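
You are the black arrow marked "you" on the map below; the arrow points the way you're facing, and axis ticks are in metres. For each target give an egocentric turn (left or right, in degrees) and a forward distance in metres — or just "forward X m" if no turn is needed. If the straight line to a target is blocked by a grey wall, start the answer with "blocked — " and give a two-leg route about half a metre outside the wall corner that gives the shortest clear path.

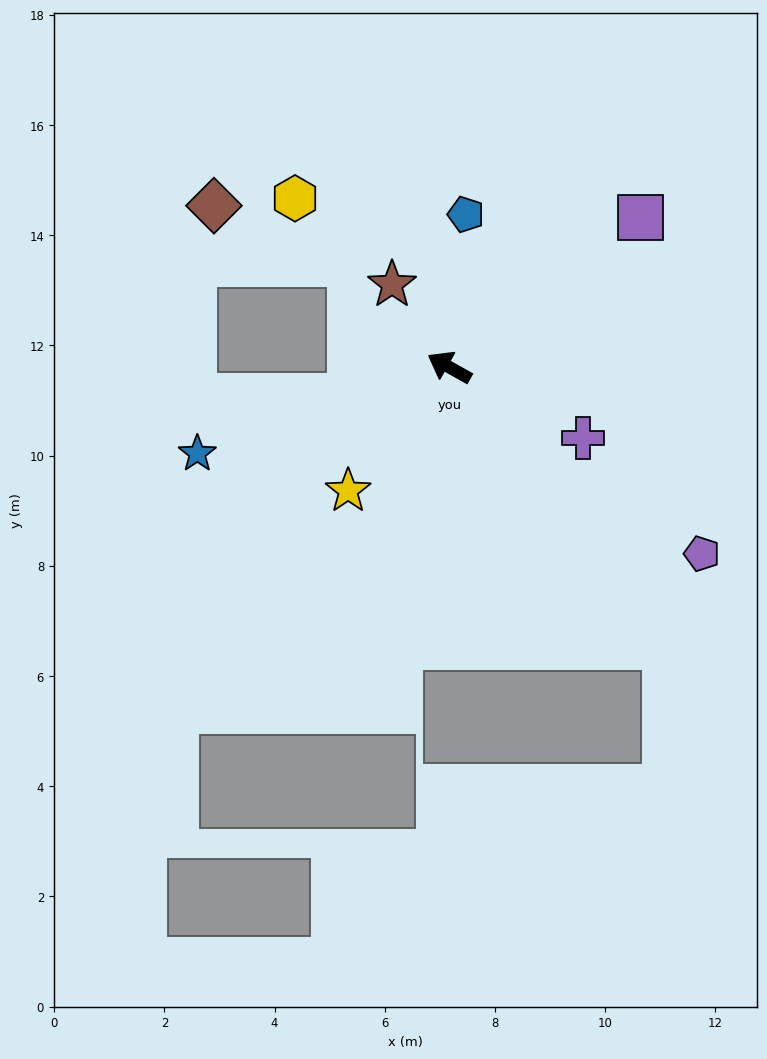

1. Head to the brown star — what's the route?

turn right 26°, forward 1.8 m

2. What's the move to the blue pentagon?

turn right 67°, forward 2.8 m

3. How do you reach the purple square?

turn right 113°, forward 4.4 m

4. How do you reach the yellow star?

turn left 80°, forward 2.9 m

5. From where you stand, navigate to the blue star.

turn left 48°, forward 4.8 m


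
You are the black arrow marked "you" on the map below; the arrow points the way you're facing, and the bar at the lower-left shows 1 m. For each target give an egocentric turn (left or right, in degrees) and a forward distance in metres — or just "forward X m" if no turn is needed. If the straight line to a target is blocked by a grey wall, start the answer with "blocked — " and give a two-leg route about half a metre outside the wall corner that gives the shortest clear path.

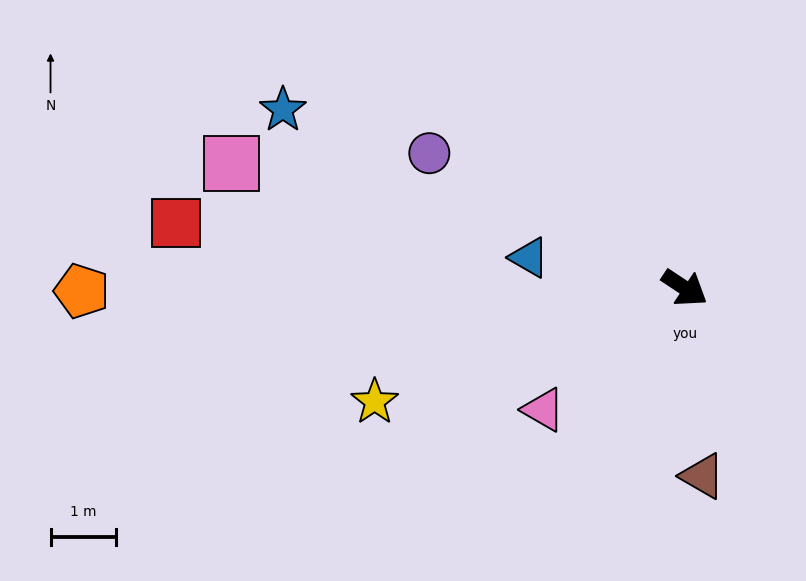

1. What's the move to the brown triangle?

turn right 51°, forward 2.9 m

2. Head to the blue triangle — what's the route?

turn right 158°, forward 2.4 m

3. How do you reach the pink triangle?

turn right 106°, forward 2.8 m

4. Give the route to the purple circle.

turn right 174°, forward 4.4 m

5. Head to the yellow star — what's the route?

turn right 126°, forward 5.0 m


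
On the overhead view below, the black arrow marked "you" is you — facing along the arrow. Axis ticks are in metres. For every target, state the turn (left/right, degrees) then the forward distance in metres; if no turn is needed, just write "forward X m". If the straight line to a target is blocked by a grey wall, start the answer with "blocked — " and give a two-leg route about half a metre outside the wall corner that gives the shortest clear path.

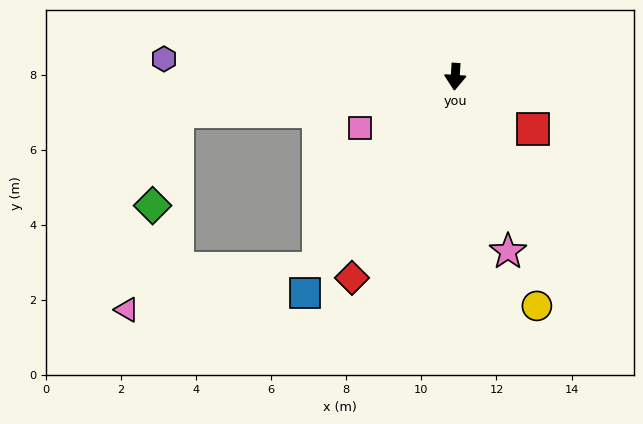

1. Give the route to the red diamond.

turn right 24°, forward 6.0 m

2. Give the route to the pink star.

turn left 20°, forward 4.9 m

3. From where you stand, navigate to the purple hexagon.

turn right 90°, forward 7.8 m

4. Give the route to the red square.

turn left 60°, forward 2.5 m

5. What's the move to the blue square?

turn right 31°, forward 7.0 m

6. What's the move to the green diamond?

blocked — turn right 79°, forward 7.5 m, then turn left 67°, forward 2.6 m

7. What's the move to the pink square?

turn right 58°, forward 2.9 m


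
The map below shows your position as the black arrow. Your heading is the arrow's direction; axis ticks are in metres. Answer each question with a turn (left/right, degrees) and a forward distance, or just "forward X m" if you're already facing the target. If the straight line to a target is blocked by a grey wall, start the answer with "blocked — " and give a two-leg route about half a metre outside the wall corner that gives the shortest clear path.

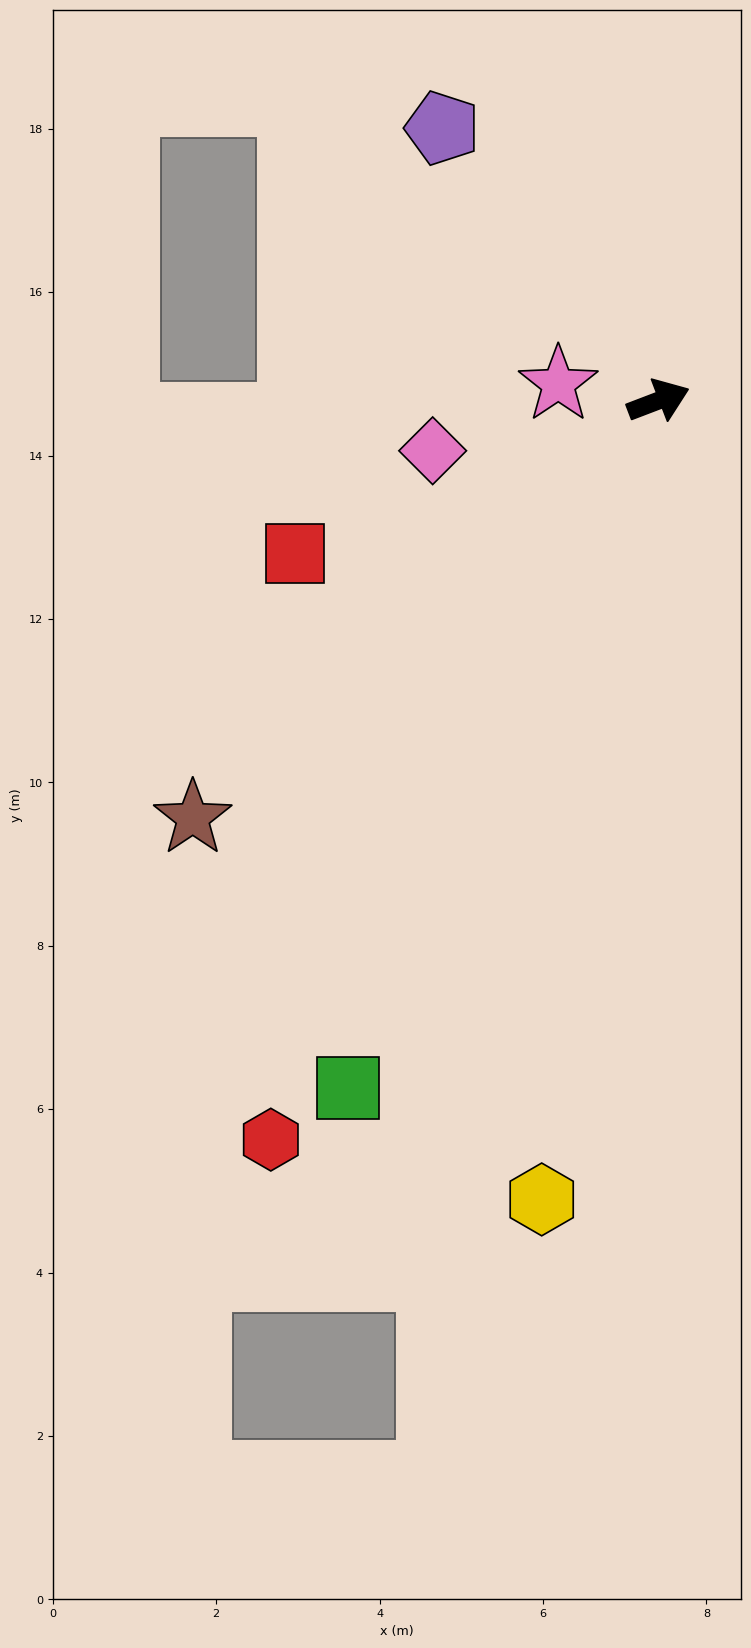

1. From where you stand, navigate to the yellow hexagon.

turn right 119°, forward 9.9 m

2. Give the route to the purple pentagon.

turn left 108°, forward 4.3 m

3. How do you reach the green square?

turn right 135°, forward 9.2 m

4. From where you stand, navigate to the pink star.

turn left 150°, forward 1.2 m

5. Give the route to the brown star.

turn right 159°, forward 7.7 m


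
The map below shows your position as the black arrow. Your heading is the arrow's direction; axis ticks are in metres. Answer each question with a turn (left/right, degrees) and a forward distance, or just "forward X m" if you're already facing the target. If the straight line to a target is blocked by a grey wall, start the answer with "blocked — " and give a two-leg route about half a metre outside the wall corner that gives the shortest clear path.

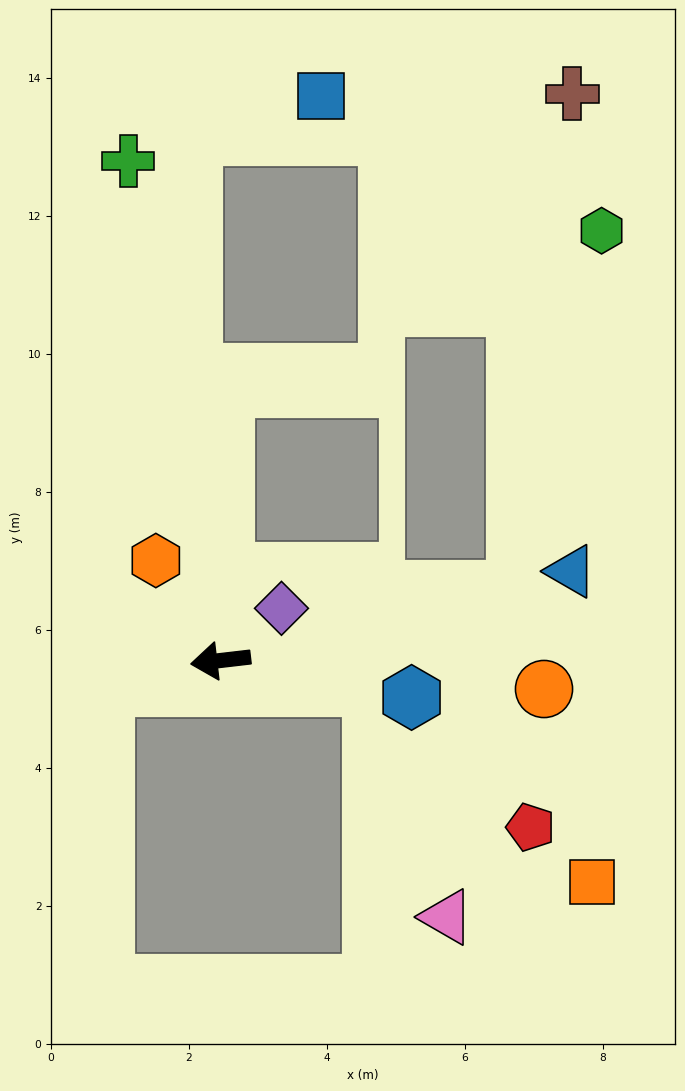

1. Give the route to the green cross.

turn right 86°, forward 7.4 m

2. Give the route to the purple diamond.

turn right 146°, forward 1.2 m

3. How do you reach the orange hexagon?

turn right 64°, forward 1.7 m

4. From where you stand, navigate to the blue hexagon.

turn left 162°, forward 2.8 m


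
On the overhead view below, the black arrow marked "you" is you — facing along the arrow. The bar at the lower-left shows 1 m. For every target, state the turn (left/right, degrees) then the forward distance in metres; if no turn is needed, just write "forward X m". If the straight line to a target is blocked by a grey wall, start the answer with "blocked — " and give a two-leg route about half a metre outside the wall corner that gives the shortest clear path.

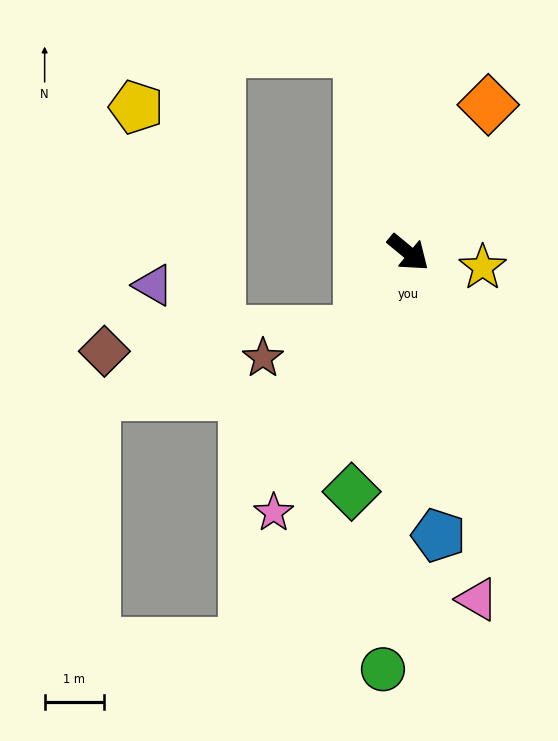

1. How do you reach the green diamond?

turn right 64°, forward 4.2 m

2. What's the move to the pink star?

turn right 78°, forward 5.0 m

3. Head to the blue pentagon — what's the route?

turn right 44°, forward 4.8 m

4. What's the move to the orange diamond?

turn left 101°, forward 2.8 m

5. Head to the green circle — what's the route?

turn right 54°, forward 7.1 m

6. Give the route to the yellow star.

turn left 28°, forward 1.3 m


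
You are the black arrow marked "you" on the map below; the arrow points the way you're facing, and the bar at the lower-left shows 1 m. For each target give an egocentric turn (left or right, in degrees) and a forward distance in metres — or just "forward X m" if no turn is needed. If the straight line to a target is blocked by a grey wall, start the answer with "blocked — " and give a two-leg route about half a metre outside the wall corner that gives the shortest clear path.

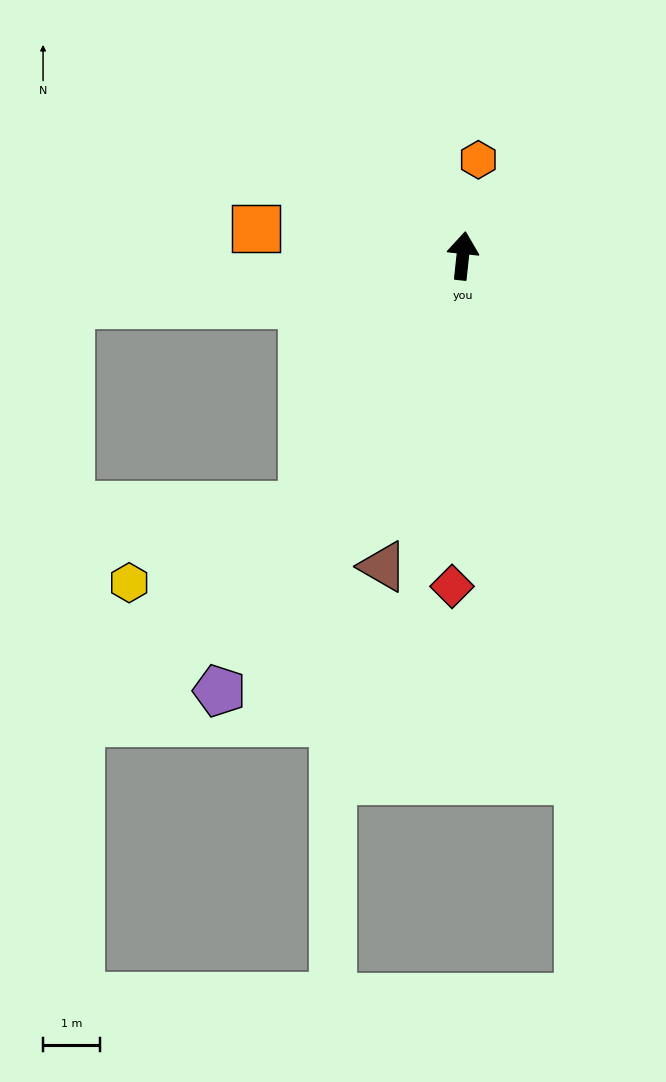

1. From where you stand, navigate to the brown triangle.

turn left 172°, forward 5.6 m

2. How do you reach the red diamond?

turn right 176°, forward 5.8 m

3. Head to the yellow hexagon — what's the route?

blocked — turn left 154°, forward 5.2 m, then turn right 34°, forward 3.3 m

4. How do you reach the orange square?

turn left 89°, forward 3.7 m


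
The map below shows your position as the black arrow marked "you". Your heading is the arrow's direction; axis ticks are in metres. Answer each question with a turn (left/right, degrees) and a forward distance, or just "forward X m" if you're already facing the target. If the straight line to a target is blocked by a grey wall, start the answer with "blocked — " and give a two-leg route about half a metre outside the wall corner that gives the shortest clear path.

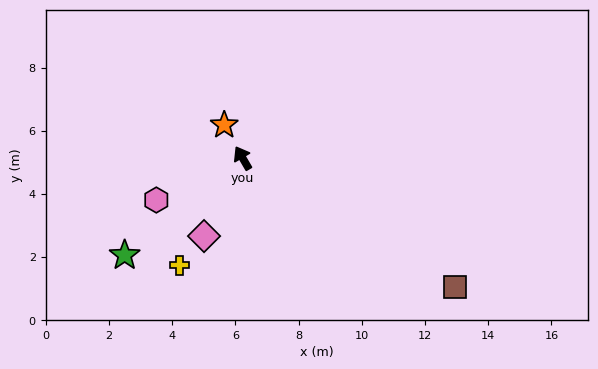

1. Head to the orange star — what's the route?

forward 1.2 m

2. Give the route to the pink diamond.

turn left 123°, forward 2.8 m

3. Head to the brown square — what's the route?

turn right 152°, forward 7.9 m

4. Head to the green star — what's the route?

turn left 99°, forward 4.8 m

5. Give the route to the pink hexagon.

turn left 86°, forward 3.0 m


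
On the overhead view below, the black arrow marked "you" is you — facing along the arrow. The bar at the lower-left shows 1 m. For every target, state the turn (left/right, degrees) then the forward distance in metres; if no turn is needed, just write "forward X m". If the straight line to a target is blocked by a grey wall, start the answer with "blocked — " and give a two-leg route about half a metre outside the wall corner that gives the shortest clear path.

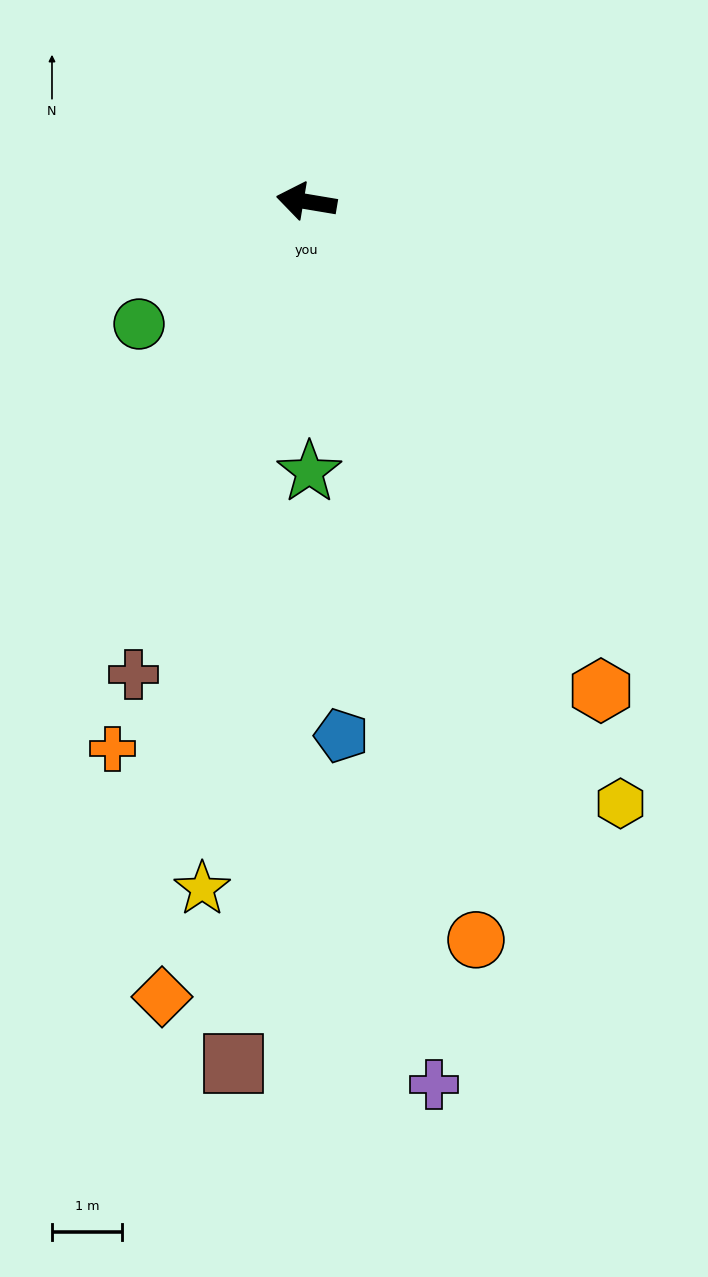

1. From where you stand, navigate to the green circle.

turn left 46°, forward 3.0 m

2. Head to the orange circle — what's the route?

turn left 112°, forward 10.9 m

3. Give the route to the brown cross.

turn left 79°, forward 7.2 m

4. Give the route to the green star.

turn left 100°, forward 3.9 m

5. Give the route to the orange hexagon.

turn left 131°, forward 8.2 m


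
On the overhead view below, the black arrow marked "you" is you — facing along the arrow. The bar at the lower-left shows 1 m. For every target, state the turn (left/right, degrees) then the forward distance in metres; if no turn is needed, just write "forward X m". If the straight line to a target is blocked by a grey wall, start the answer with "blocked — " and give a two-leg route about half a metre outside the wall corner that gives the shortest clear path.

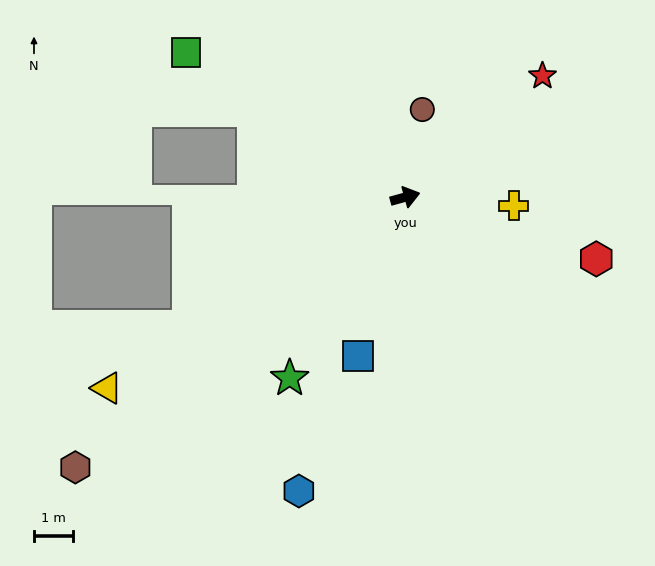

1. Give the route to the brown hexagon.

turn right 156°, forward 10.8 m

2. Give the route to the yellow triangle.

turn right 163°, forward 9.0 m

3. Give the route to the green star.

turn right 138°, forward 5.4 m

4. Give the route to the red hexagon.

turn right 33°, forward 5.1 m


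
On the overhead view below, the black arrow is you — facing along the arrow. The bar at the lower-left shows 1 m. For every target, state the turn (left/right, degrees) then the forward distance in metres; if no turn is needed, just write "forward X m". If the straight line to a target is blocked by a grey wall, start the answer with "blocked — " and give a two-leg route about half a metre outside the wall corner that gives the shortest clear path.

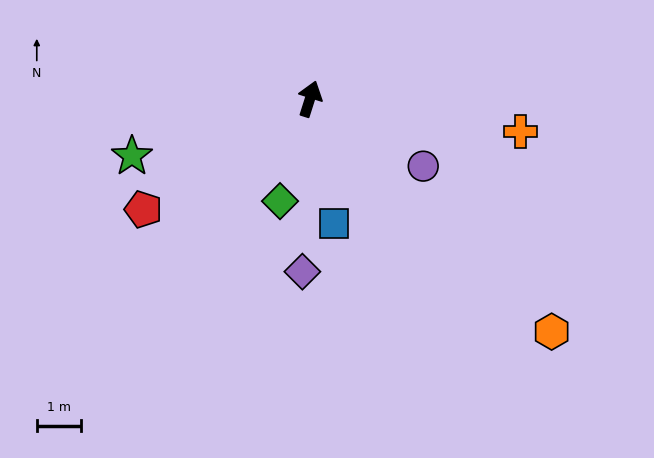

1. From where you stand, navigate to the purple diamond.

turn right 165°, forward 3.9 m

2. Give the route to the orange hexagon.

turn right 116°, forward 7.5 m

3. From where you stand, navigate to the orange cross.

turn right 81°, forward 4.8 m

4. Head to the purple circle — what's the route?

turn right 103°, forward 3.0 m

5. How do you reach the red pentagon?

turn left 141°, forward 4.5 m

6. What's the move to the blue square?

turn right 151°, forward 2.8 m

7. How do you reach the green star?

turn left 125°, forward 4.2 m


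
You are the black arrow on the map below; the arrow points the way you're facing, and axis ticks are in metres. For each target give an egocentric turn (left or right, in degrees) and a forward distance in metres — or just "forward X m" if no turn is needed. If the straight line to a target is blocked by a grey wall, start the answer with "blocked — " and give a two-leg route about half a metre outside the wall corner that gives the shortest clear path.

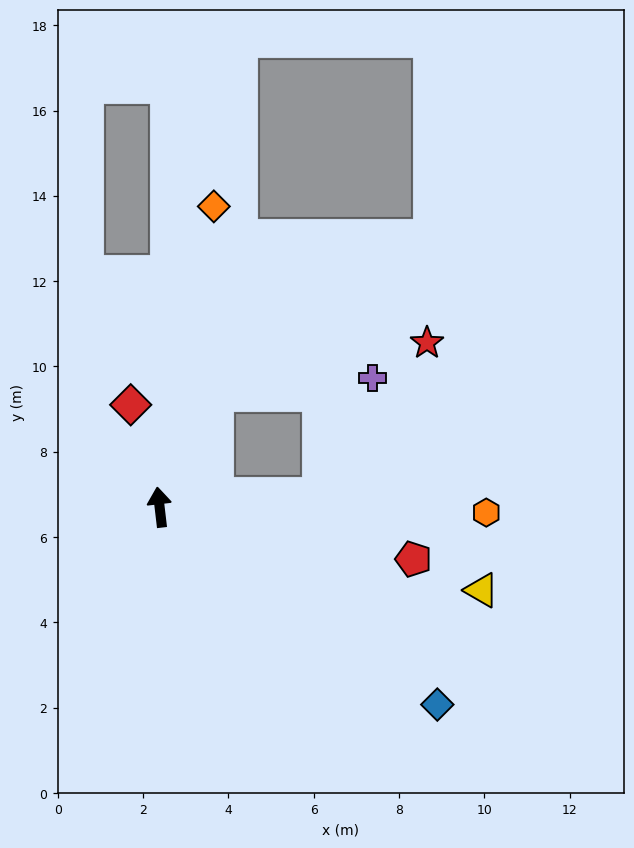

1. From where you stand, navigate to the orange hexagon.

turn right 98°, forward 7.7 m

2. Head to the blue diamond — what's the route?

turn right 132°, forward 8.0 m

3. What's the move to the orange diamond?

turn right 17°, forward 7.2 m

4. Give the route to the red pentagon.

turn right 108°, forward 6.1 m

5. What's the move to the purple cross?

blocked — turn right 33°, forward 3.0 m, then turn right 58°, forward 3.7 m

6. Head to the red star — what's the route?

blocked — turn right 33°, forward 3.0 m, then turn right 50°, forward 5.1 m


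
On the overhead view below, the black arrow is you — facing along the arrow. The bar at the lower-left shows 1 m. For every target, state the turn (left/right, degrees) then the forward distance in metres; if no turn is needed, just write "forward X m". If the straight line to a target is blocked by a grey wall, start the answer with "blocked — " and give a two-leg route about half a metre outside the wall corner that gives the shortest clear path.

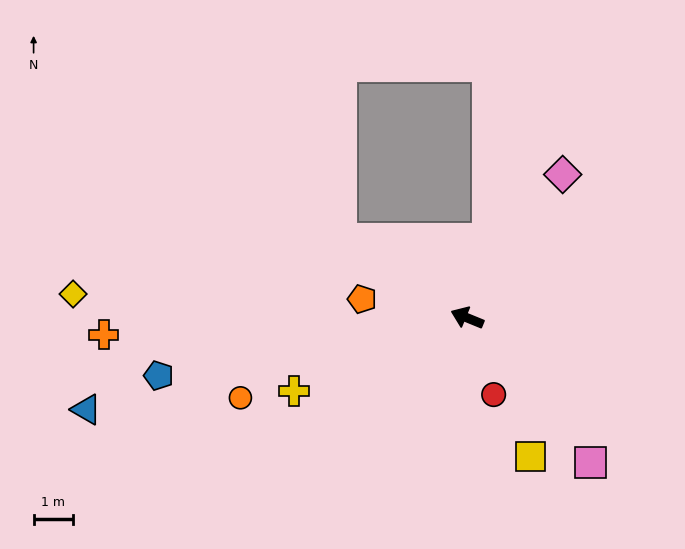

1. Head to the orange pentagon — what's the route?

turn left 12°, forward 2.7 m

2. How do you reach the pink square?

turn left 153°, forward 4.8 m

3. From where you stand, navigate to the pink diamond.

turn right 101°, forward 4.4 m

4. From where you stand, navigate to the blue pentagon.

turn left 33°, forward 8.0 m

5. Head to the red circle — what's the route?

turn left 131°, forward 2.1 m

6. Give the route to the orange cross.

turn left 25°, forward 9.2 m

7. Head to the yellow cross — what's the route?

turn left 45°, forward 4.8 m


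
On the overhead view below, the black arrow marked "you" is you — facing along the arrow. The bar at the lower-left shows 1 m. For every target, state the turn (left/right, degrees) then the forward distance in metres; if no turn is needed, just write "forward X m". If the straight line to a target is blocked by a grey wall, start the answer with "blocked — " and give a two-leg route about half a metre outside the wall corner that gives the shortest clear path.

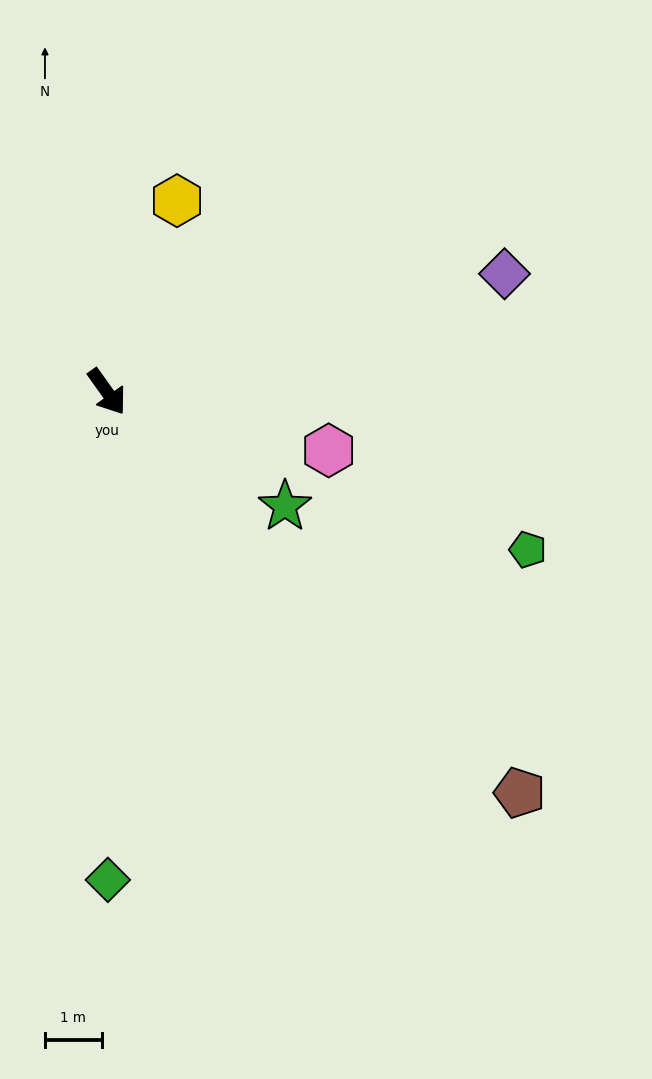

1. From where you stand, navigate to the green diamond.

turn right 35°, forward 8.6 m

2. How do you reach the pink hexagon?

turn left 40°, forward 4.0 m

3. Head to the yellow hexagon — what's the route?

turn left 124°, forward 3.6 m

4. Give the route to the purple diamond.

turn left 71°, forward 7.3 m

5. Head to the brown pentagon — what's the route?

turn left 10°, forward 10.1 m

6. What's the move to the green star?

turn left 22°, forward 3.7 m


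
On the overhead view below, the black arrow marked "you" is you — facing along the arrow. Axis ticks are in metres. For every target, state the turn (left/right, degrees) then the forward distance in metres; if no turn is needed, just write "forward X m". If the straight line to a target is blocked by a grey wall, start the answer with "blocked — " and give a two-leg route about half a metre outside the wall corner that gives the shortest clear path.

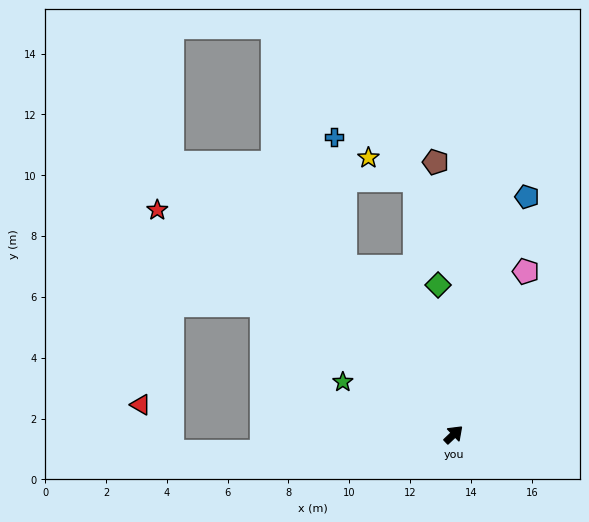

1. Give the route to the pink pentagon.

turn left 23°, forward 5.9 m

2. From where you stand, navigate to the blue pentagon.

turn left 29°, forward 8.2 m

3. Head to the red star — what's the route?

turn left 99°, forward 12.2 m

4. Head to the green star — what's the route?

turn left 111°, forward 4.0 m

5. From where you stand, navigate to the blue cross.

blocked — turn left 80°, forward 6.6 m, then turn right 29°, forward 4.3 m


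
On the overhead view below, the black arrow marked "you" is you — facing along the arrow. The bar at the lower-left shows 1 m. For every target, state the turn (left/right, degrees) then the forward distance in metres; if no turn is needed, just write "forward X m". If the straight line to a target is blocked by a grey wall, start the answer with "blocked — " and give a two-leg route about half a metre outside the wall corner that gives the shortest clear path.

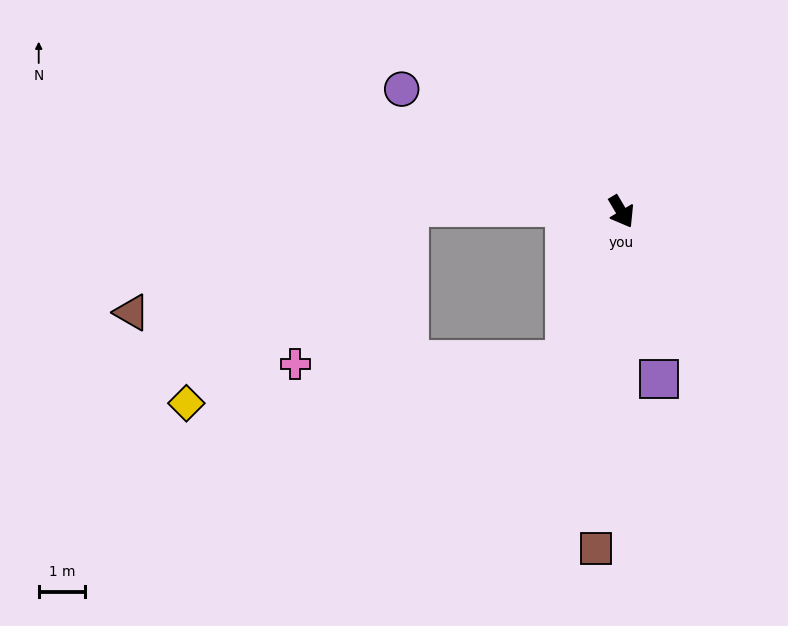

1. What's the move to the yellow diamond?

blocked — turn right 52°, forward 3.4 m, then turn right 62°, forward 8.2 m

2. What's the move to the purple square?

turn right 18°, forward 3.7 m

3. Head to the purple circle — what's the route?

turn right 150°, forward 5.4 m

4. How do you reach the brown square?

turn right 35°, forward 7.3 m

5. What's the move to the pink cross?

blocked — turn right 52°, forward 3.4 m, then turn right 68°, forward 5.8 m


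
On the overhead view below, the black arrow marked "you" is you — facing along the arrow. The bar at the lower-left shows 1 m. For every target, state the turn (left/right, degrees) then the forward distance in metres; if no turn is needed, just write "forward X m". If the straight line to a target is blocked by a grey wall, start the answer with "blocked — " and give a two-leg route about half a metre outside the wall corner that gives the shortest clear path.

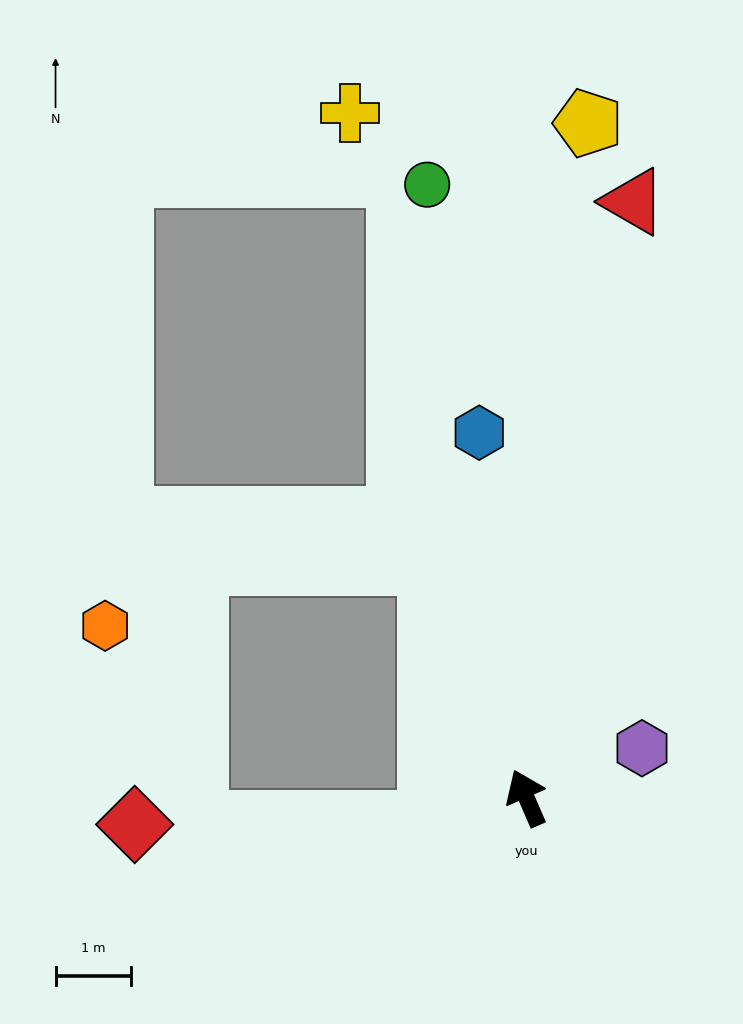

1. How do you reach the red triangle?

turn right 34°, forward 8.0 m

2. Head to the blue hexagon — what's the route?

turn right 16°, forward 4.9 m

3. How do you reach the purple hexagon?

turn right 90°, forward 1.7 m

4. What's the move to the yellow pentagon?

turn right 29°, forward 9.0 m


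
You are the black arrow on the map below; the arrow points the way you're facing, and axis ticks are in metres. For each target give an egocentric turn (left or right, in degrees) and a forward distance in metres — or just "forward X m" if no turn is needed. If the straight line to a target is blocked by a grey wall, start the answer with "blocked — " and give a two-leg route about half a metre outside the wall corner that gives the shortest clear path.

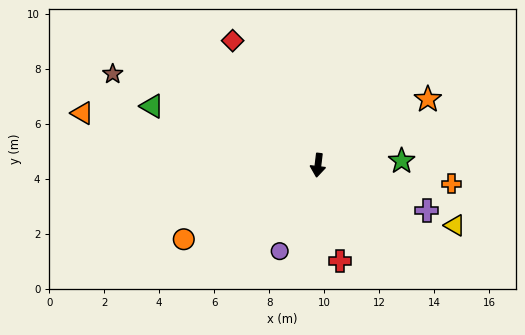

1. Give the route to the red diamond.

turn right 139°, forward 5.5 m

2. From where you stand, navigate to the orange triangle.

turn right 96°, forward 8.8 m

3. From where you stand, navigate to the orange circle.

turn right 54°, forward 5.6 m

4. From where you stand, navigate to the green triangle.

turn right 103°, forward 6.4 m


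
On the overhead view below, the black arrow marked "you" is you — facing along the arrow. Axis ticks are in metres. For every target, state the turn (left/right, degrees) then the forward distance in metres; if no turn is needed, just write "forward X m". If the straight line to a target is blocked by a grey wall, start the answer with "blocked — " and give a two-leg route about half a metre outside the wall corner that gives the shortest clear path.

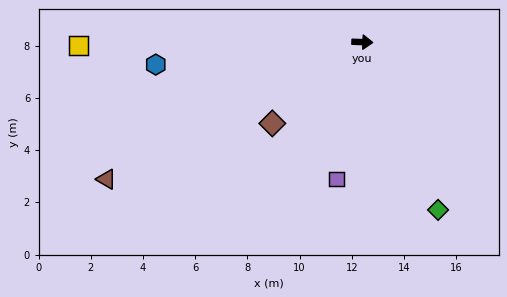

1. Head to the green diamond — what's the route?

turn right 64°, forward 7.1 m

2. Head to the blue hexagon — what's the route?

turn right 172°, forward 8.0 m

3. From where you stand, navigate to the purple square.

turn right 99°, forward 5.3 m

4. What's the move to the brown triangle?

turn right 150°, forward 11.1 m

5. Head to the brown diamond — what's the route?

turn right 136°, forward 4.7 m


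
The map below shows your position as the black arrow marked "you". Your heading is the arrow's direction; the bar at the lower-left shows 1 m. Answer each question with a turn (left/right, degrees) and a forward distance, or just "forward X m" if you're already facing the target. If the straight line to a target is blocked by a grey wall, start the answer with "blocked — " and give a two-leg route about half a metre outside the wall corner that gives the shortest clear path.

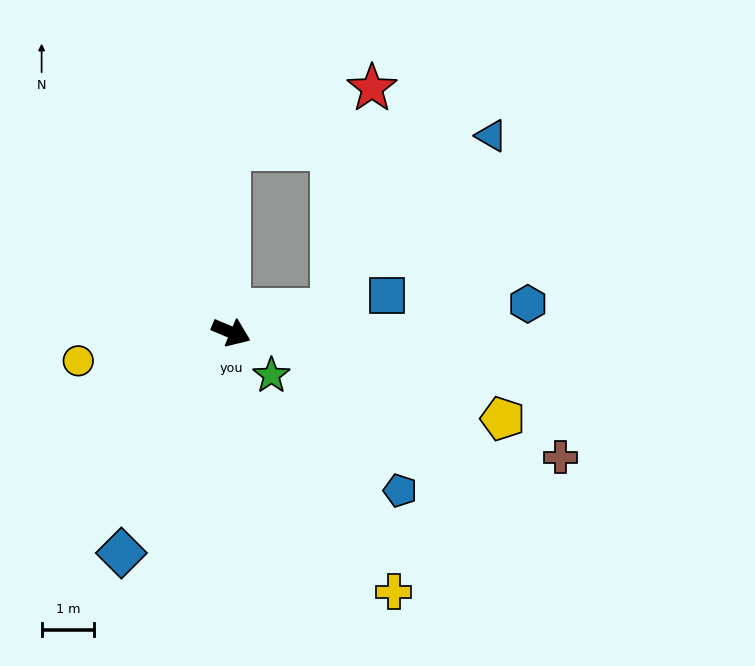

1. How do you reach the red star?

blocked — turn left 35°, forward 2.0 m, then turn left 68°, forward 4.3 m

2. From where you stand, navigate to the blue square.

turn left 36°, forward 3.1 m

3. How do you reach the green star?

turn right 24°, forward 1.1 m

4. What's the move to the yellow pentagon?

turn left 5°, forward 5.4 m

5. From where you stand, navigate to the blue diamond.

turn right 94°, forward 4.7 m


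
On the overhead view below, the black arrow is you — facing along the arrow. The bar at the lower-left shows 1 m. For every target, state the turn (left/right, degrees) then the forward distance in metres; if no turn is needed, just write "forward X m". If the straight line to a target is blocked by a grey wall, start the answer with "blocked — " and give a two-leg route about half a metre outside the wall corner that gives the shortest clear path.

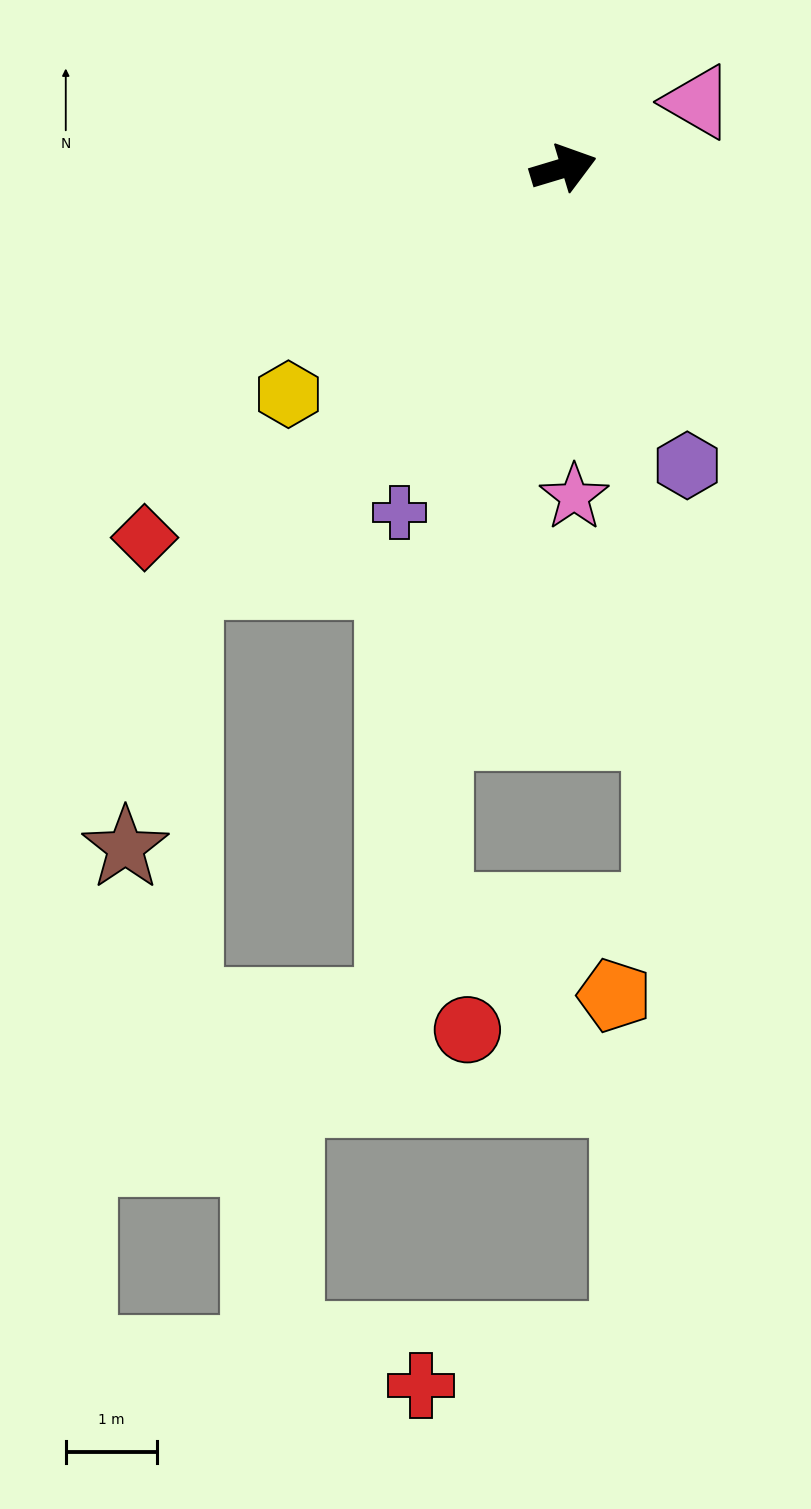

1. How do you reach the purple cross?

turn right 132°, forward 4.2 m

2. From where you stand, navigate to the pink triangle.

turn left 9°, forward 1.6 m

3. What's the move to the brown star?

blocked — turn right 149°, forward 6.1 m, then turn left 30°, forward 3.0 m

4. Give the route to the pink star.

turn right 105°, forward 3.6 m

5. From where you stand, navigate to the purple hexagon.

turn right 84°, forward 3.5 m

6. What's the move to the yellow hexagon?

turn right 157°, forward 3.9 m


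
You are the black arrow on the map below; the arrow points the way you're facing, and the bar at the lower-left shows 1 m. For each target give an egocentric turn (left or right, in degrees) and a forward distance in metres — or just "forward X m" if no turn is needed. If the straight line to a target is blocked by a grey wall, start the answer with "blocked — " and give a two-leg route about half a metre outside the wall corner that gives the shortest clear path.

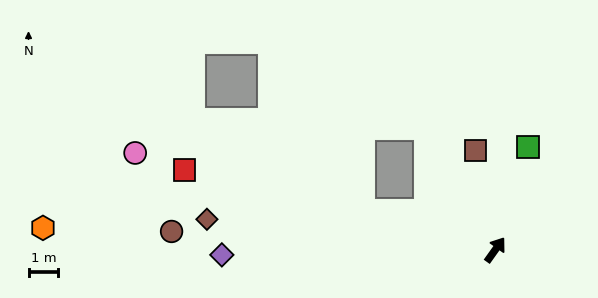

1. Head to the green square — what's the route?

turn left 18°, forward 3.6 m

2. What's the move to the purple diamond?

turn left 127°, forward 9.1 m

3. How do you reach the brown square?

turn left 47°, forward 3.4 m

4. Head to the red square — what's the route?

turn left 111°, forward 10.7 m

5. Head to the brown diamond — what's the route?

turn left 119°, forward 9.7 m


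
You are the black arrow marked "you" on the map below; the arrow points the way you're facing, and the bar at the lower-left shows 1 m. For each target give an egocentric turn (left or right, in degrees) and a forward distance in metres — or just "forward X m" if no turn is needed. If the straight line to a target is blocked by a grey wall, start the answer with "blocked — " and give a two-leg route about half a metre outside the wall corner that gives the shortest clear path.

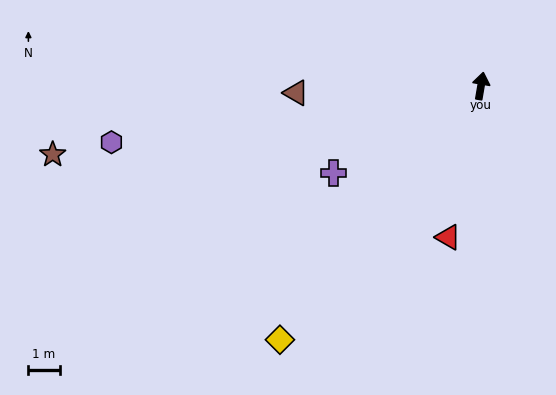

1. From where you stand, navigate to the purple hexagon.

turn left 108°, forward 11.9 m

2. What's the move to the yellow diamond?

turn left 151°, forward 10.3 m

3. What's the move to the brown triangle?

turn left 102°, forward 5.9 m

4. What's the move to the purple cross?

turn left 130°, forward 5.5 m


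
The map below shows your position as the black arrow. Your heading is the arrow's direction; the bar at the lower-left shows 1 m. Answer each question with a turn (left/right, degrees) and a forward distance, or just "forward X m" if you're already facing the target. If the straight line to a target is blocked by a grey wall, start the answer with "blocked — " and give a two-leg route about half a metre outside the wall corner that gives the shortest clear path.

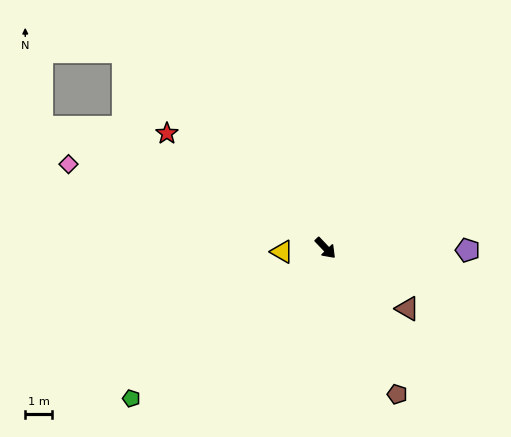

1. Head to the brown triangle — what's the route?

turn left 10°, forward 3.8 m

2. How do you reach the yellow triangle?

turn right 129°, forward 1.6 m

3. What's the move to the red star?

turn right 169°, forward 7.3 m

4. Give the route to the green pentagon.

turn right 96°, forward 9.1 m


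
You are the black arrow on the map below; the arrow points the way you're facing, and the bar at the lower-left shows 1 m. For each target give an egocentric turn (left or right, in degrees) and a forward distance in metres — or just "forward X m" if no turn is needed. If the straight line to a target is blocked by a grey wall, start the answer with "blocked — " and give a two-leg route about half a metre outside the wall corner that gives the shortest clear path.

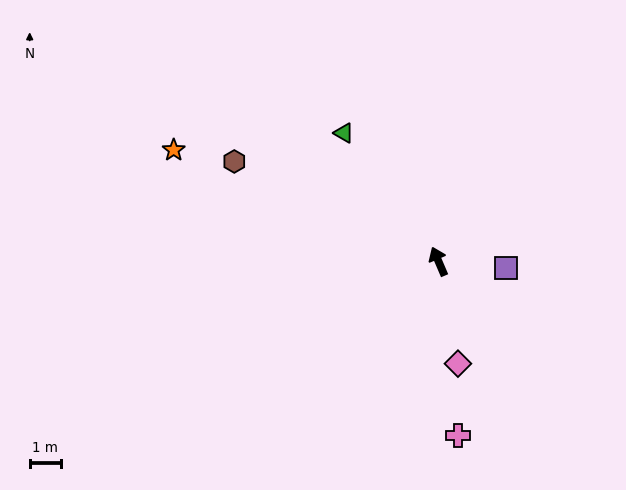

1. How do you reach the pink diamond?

turn left 168°, forward 3.3 m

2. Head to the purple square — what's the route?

turn right 119°, forward 2.2 m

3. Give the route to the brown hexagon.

turn left 41°, forward 7.2 m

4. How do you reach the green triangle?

turn left 13°, forward 5.1 m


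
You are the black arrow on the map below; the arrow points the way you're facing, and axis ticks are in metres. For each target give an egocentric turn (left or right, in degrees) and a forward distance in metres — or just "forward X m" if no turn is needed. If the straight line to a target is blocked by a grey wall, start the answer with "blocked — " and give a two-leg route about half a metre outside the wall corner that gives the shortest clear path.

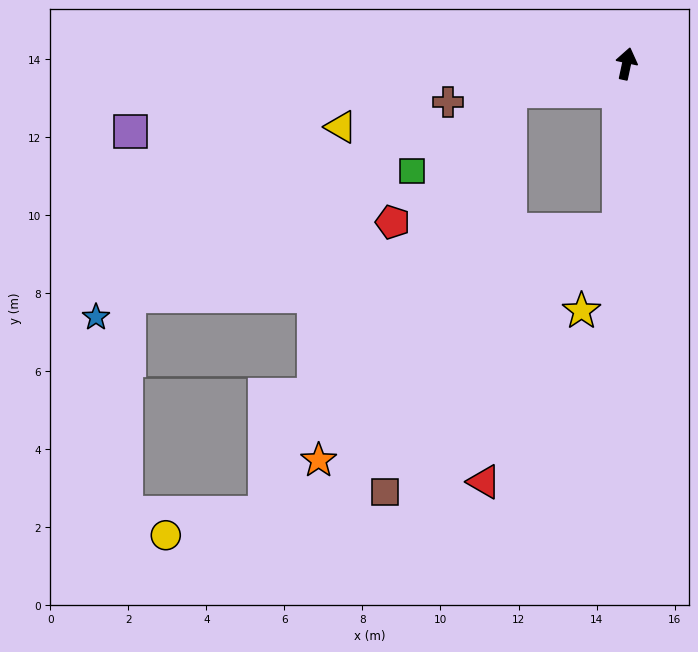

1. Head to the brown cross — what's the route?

turn left 114°, forward 4.7 m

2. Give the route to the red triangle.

blocked — turn left 116°, forward 3.1 m, then turn left 72°, forward 10.0 m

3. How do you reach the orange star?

blocked — turn left 116°, forward 3.1 m, then turn left 49°, forward 10.7 m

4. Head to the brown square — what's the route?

blocked — turn right 171°, forward 4.2 m, then turn right 39°, forward 9.0 m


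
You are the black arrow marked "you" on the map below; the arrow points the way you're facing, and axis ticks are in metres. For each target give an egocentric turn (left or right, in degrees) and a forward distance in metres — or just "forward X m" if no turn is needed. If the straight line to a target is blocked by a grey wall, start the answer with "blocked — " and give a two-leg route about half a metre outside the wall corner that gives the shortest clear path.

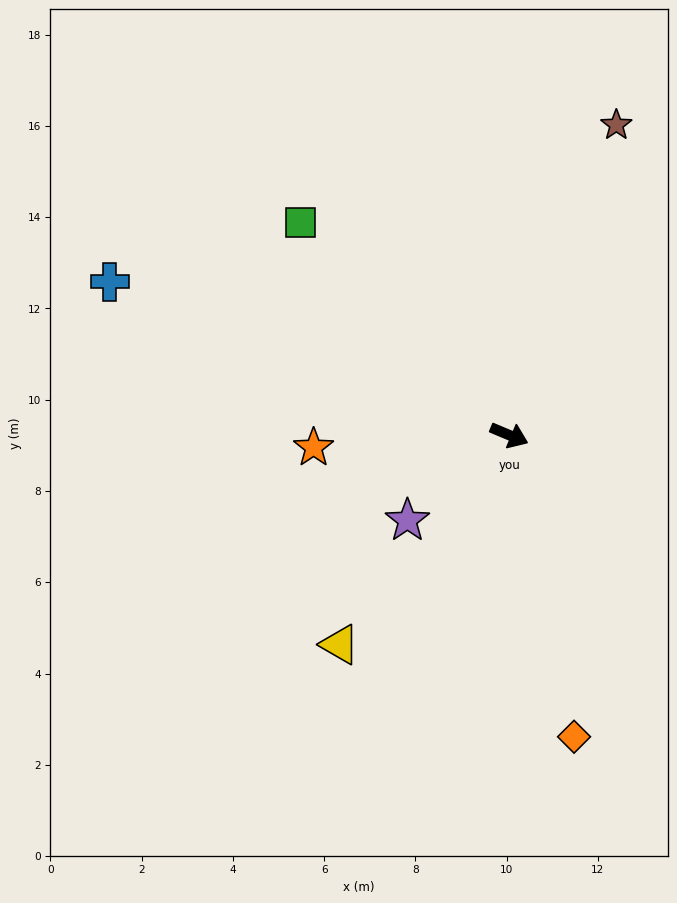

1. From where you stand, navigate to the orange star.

turn right 154°, forward 4.3 m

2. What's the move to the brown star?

turn left 94°, forward 7.2 m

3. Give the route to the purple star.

turn right 117°, forward 2.9 m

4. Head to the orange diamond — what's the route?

turn right 55°, forward 6.8 m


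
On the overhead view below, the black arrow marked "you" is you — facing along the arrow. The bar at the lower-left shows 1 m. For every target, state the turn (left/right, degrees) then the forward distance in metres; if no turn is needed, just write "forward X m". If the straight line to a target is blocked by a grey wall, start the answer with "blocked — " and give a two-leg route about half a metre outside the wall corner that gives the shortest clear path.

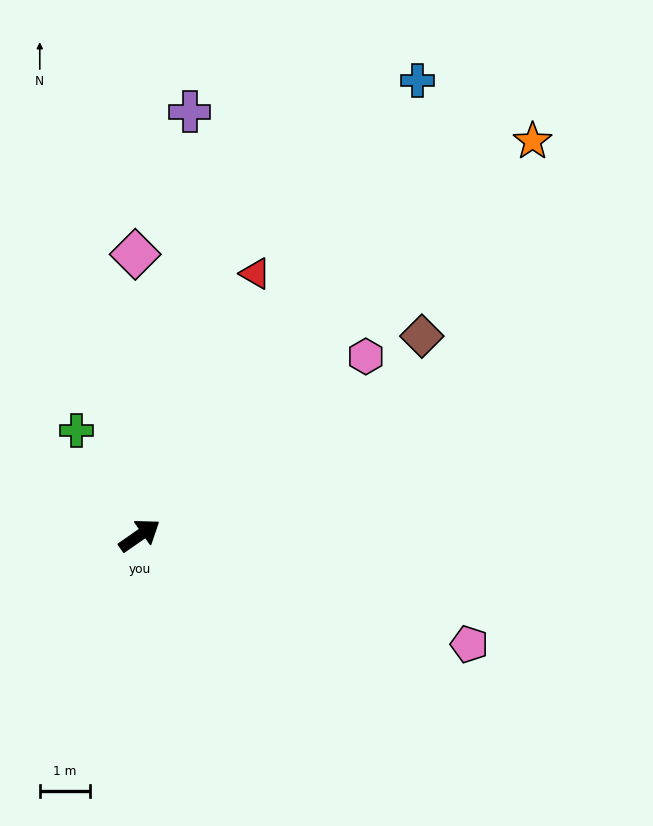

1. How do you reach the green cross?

turn left 86°, forward 2.4 m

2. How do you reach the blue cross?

turn left 24°, forward 10.6 m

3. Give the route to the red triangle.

turn left 31°, forward 5.7 m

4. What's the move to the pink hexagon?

turn left 3°, forward 5.7 m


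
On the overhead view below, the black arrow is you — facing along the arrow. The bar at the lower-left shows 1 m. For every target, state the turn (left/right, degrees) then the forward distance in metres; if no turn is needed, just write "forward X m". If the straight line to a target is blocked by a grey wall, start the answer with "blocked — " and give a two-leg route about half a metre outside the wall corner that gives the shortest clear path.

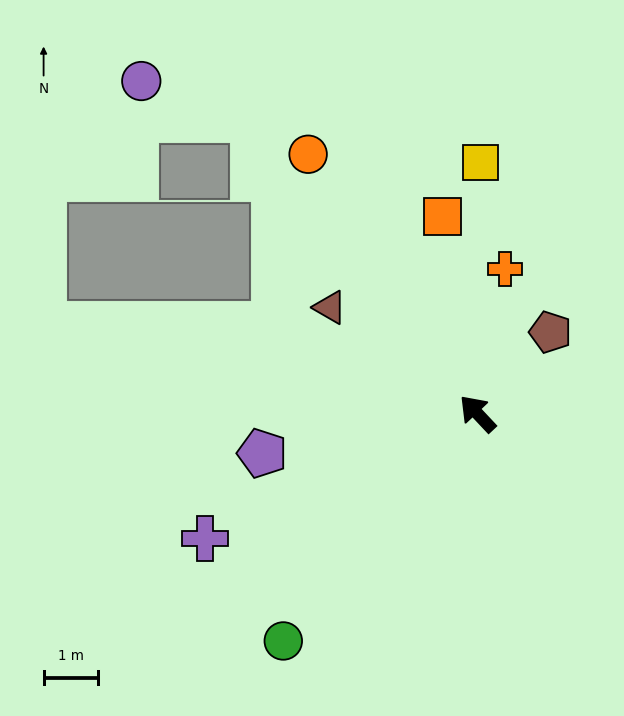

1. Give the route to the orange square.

turn right 33°, forward 3.7 m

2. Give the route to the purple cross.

turn left 71°, forward 5.5 m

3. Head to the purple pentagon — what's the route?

turn left 57°, forward 4.0 m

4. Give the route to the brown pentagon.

turn right 85°, forward 2.0 m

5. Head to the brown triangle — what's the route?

turn left 11°, forward 3.3 m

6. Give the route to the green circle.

turn left 96°, forward 5.5 m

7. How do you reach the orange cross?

turn right 54°, forward 2.7 m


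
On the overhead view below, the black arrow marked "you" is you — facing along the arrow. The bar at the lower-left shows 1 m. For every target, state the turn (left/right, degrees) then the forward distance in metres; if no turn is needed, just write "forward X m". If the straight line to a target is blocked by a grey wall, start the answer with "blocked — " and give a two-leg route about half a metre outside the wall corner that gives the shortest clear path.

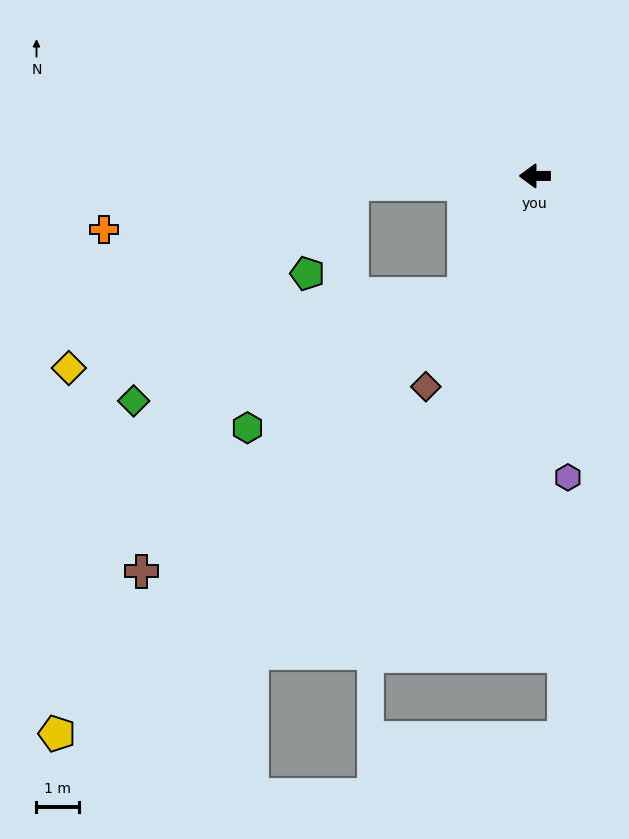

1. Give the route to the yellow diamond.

blocked — turn left 2°, forward 4.4 m, then turn left 31°, forward 8.0 m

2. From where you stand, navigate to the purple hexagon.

turn left 96°, forward 7.2 m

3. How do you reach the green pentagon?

blocked — turn left 2°, forward 4.4 m, then turn left 62°, forward 2.4 m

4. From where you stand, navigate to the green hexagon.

blocked — turn left 60°, forward 3.3 m, then turn right 29°, forward 6.0 m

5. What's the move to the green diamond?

blocked — turn left 60°, forward 3.3 m, then turn right 42°, forward 8.2 m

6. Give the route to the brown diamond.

turn left 63°, forward 5.6 m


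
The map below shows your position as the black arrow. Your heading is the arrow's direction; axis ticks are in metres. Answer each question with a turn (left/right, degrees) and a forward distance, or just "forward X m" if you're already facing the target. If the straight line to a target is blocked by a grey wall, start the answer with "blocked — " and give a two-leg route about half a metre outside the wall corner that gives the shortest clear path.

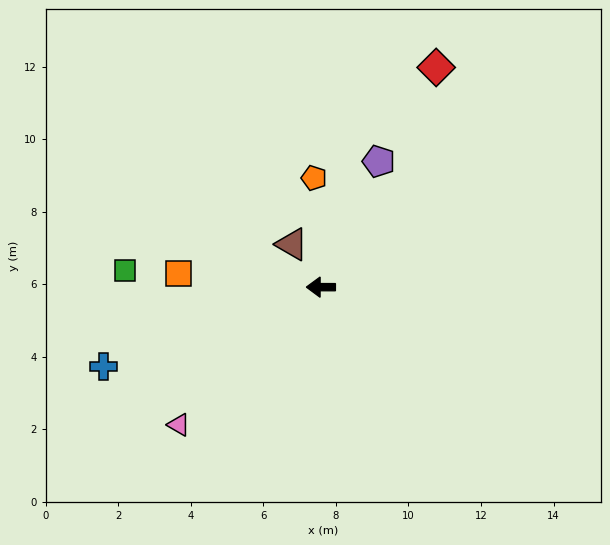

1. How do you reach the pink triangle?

turn left 44°, forward 5.5 m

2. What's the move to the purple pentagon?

turn right 115°, forward 3.8 m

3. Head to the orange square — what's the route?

turn right 5°, forward 3.9 m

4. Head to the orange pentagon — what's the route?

turn right 86°, forward 3.0 m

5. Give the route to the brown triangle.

turn right 56°, forward 1.4 m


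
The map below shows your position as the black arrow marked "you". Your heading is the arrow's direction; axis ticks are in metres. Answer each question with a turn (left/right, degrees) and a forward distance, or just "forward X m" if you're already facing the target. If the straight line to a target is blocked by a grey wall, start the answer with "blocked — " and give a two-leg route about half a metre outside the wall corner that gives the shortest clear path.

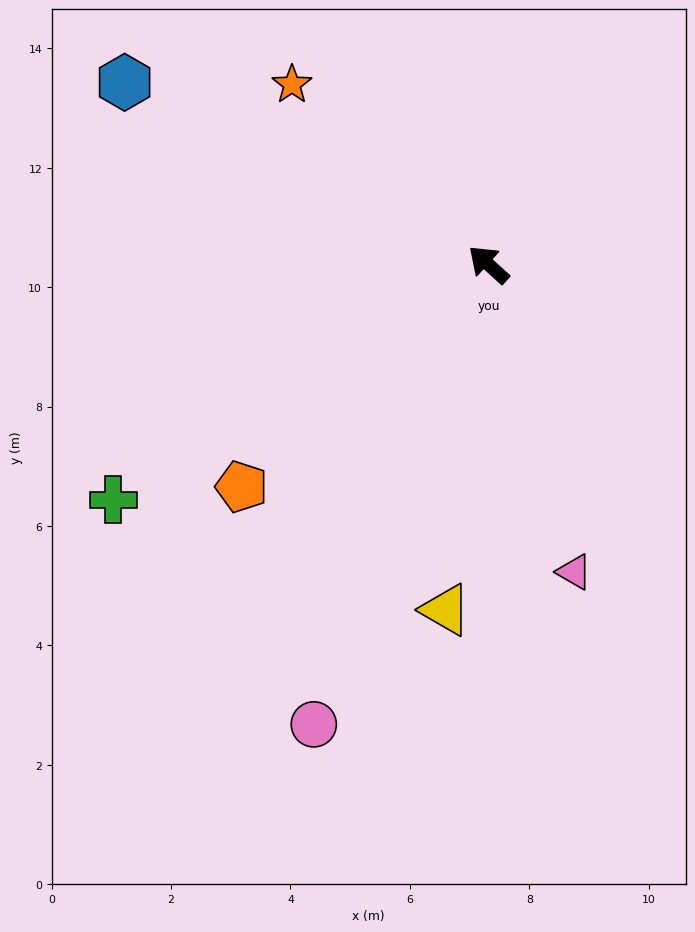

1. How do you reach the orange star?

forward 4.5 m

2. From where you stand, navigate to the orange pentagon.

turn left 84°, forward 5.6 m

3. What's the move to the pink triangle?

turn left 148°, forward 5.3 m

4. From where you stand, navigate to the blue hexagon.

turn left 16°, forward 6.8 m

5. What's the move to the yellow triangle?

turn left 125°, forward 5.8 m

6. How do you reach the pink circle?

turn left 111°, forward 8.2 m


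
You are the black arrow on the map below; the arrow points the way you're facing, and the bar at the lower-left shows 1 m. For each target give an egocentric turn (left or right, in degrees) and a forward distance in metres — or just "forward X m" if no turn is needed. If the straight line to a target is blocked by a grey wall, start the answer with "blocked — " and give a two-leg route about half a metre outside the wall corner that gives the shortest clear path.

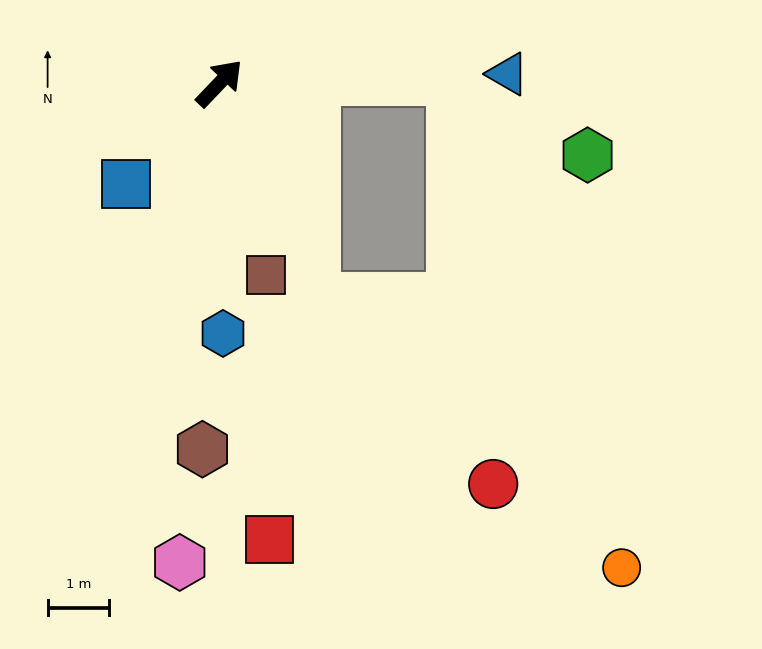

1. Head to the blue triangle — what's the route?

turn right 45°, forward 4.7 m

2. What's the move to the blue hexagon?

turn right 136°, forward 4.0 m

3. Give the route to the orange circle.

blocked — turn right 45°, forward 3.8 m, then turn right 72°, forward 8.4 m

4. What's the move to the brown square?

turn right 123°, forward 3.2 m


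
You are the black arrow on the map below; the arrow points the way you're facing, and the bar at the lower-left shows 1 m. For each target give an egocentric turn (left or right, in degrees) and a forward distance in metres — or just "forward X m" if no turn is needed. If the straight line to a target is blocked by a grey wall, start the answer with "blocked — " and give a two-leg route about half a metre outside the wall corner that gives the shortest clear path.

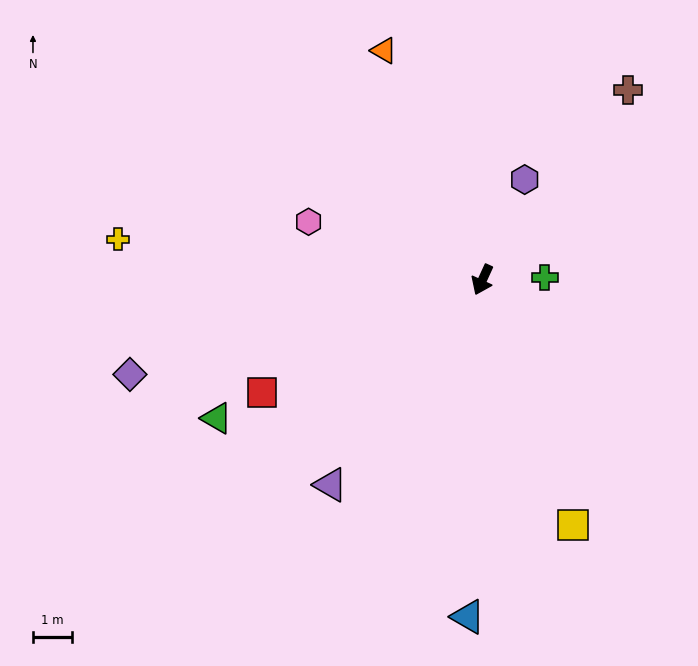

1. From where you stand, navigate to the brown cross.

turn left 167°, forward 6.1 m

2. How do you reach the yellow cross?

turn right 72°, forward 9.3 m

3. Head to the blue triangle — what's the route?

turn left 22°, forward 8.6 m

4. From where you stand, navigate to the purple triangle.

turn right 12°, forward 6.5 m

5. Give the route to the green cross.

turn left 117°, forward 1.6 m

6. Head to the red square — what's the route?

turn right 38°, forward 6.3 m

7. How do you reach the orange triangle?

turn right 132°, forward 6.3 m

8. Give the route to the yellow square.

turn left 45°, forward 6.6 m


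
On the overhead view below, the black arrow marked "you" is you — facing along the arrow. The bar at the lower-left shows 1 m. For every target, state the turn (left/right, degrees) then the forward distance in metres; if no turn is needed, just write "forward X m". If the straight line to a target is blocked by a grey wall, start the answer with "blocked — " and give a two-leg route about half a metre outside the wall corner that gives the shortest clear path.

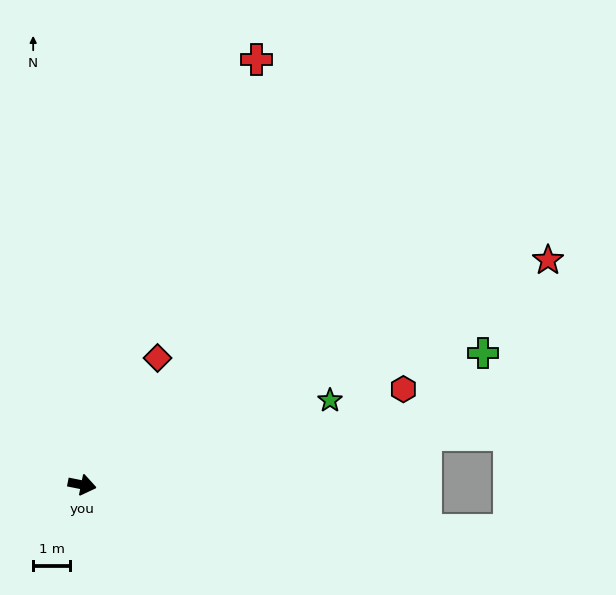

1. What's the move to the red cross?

turn left 79°, forward 12.3 m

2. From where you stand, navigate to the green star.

turn left 30°, forward 7.0 m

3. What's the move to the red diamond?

turn left 71°, forward 4.0 m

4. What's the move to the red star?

turn left 37°, forward 13.9 m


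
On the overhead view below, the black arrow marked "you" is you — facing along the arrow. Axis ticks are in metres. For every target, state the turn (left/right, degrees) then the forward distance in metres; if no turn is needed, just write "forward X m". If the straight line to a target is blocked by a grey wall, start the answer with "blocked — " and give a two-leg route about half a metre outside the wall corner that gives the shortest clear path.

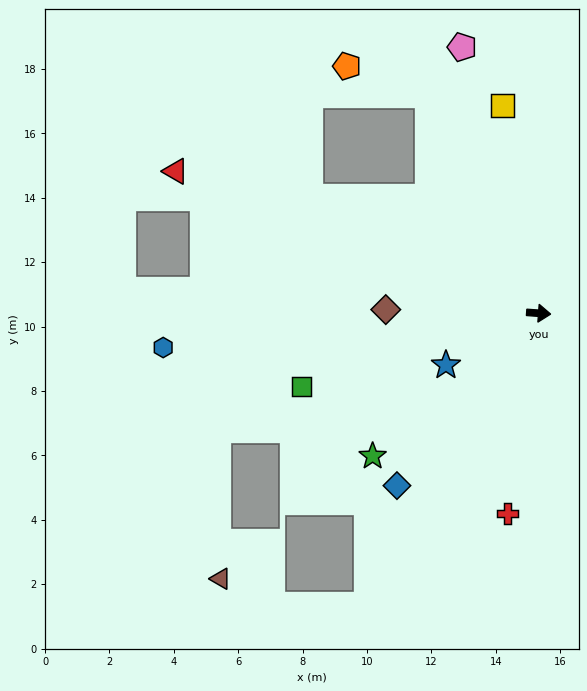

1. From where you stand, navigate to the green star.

turn right 135°, forward 6.8 m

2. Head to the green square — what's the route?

turn right 159°, forward 7.7 m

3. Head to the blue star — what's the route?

turn right 147°, forward 3.3 m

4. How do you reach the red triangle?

turn left 163°, forward 12.1 m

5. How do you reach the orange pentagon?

blocked — turn left 121°, forward 7.6 m, then turn left 44°, forward 2.7 m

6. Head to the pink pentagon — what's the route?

turn left 110°, forward 8.6 m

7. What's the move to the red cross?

turn right 95°, forward 6.3 m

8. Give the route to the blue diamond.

turn right 125°, forward 6.9 m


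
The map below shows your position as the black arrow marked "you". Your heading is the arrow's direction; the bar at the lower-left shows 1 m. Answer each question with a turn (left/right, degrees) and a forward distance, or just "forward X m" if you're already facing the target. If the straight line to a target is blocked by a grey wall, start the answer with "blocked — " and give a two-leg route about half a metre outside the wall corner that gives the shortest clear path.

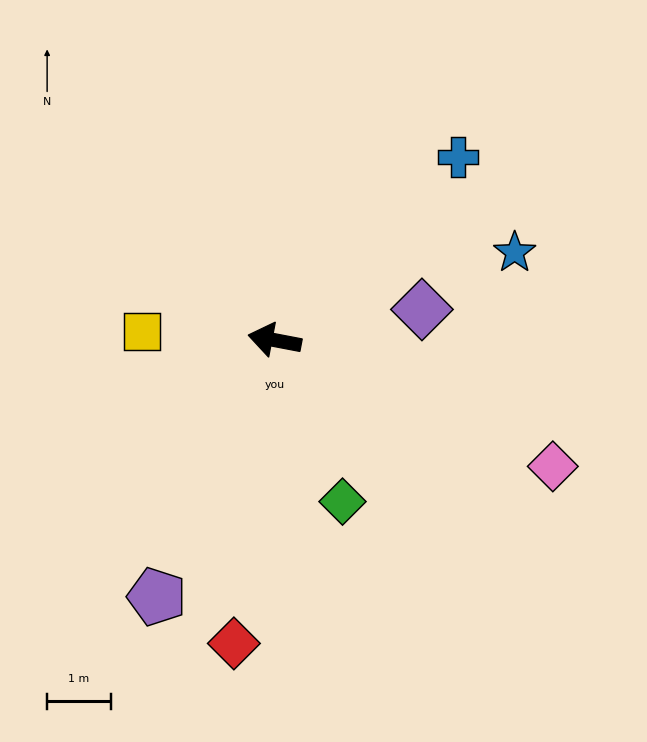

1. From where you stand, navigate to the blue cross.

turn right 124°, forward 4.1 m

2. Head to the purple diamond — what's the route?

turn right 157°, forward 2.4 m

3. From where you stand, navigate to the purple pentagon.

turn left 76°, forward 4.4 m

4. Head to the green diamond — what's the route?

turn left 124°, forward 2.7 m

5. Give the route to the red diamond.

turn left 93°, forward 4.8 m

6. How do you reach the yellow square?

turn left 7°, forward 2.1 m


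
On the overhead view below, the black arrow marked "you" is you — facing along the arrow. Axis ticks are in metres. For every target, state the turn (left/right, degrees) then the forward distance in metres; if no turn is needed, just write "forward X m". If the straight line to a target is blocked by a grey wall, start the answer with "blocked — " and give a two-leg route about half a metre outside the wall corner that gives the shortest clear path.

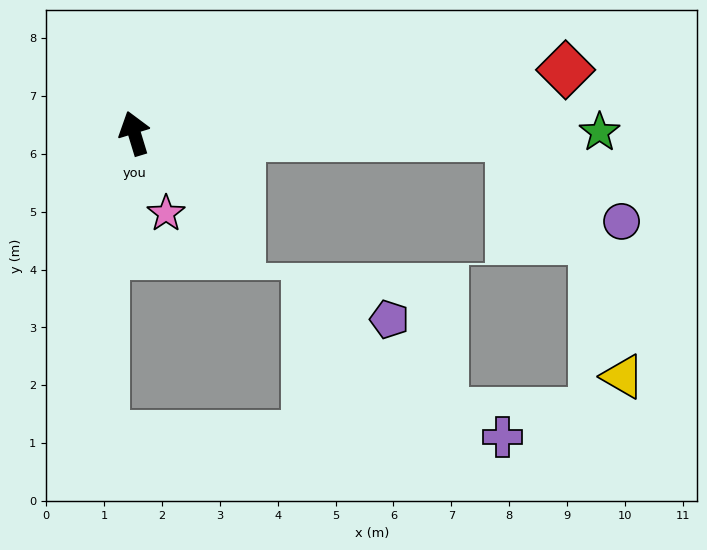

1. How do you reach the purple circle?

blocked — turn right 107°, forward 6.5 m, then turn right 37°, forward 2.4 m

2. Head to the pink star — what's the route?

turn right 175°, forward 1.5 m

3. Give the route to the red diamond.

turn right 99°, forward 7.5 m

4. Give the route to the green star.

turn right 107°, forward 8.0 m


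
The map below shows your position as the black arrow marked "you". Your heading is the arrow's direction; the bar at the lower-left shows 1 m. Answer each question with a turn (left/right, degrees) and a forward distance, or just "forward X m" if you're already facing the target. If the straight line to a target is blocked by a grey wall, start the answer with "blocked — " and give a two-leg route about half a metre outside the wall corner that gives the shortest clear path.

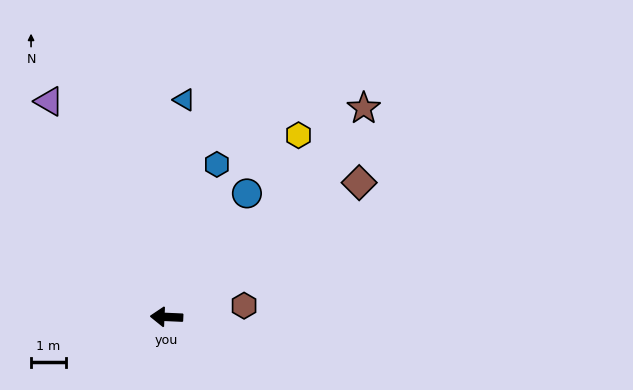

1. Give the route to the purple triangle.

turn right 59°, forward 7.0 m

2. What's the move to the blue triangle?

turn right 92°, forward 6.2 m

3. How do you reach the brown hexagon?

turn right 169°, forward 2.2 m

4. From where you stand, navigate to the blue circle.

turn right 120°, forward 4.2 m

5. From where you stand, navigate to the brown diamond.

turn right 143°, forward 6.7 m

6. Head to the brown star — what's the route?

turn right 131°, forward 8.2 m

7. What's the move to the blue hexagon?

turn right 106°, forward 4.6 m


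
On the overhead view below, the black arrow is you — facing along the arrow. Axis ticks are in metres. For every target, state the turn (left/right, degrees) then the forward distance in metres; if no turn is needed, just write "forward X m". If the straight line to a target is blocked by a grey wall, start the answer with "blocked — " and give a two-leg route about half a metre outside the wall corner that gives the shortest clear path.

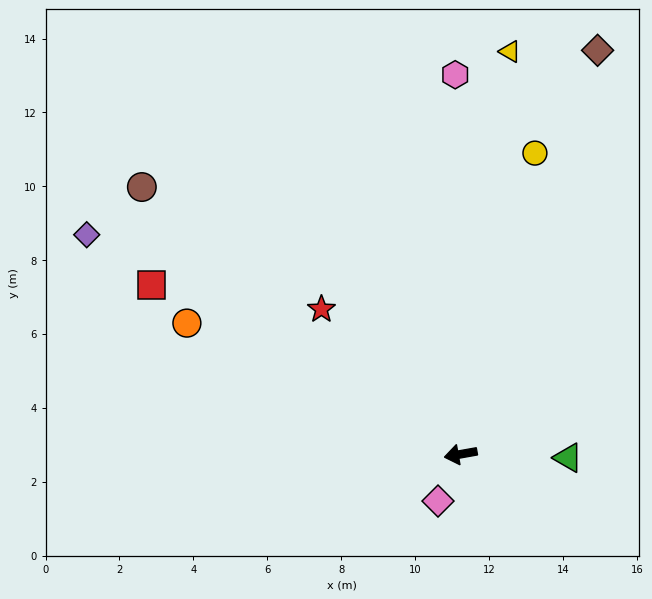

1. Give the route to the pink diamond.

turn left 54°, forward 1.4 m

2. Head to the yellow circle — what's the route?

turn right 114°, forward 8.4 m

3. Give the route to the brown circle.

turn right 50°, forward 11.2 m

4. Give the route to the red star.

turn right 56°, forward 5.4 m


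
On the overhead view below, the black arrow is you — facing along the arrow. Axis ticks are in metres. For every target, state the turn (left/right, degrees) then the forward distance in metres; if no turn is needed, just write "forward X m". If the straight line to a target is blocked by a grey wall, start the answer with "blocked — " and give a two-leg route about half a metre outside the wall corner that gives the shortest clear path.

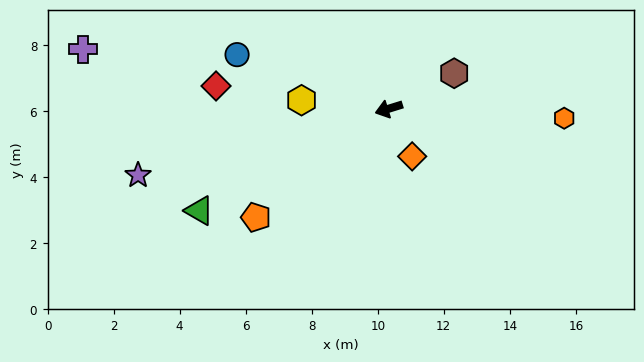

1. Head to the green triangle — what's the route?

turn left 11°, forward 6.5 m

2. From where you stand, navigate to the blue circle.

turn right 37°, forward 4.9 m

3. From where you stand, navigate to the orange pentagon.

turn left 22°, forward 5.2 m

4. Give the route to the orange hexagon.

turn left 160°, forward 5.3 m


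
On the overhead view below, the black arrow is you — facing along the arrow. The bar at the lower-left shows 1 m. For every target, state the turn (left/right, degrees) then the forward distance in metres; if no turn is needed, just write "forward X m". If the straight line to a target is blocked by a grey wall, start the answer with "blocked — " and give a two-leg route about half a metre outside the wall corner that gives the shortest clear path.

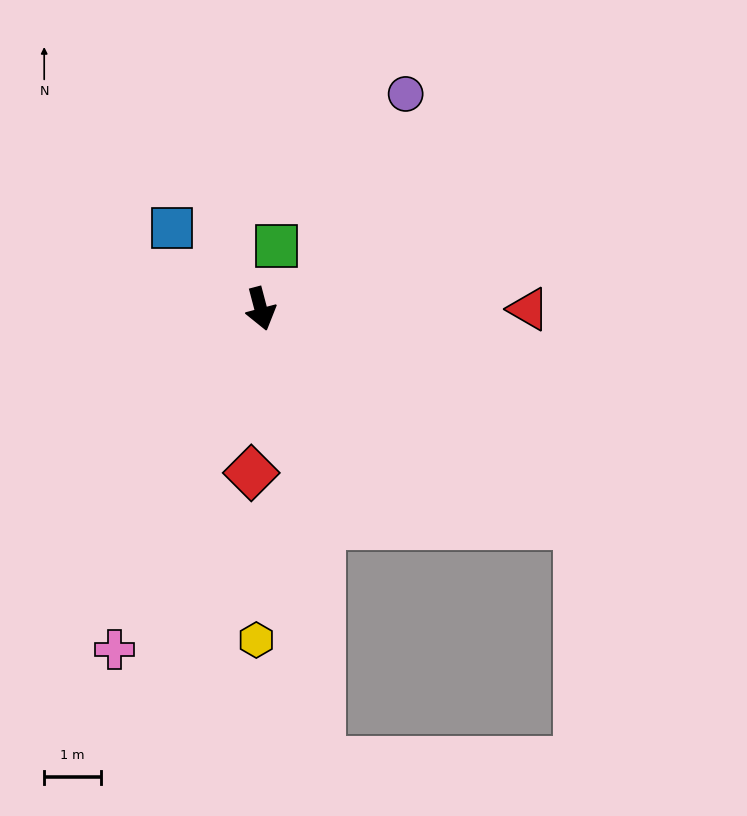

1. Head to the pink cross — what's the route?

turn right 38°, forward 6.5 m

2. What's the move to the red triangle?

turn left 75°, forward 4.7 m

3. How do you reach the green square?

turn left 151°, forward 1.1 m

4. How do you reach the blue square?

turn right 147°, forward 2.1 m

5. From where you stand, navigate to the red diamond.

turn right 18°, forward 2.9 m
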